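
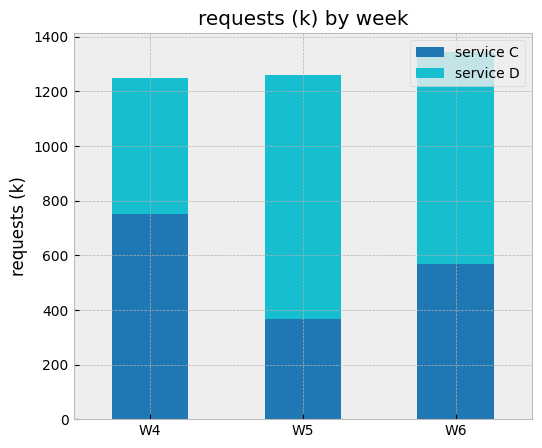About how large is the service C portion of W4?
≈ 800

service C top ≈ 800, bottom ≈ 0; segment ≈ 800.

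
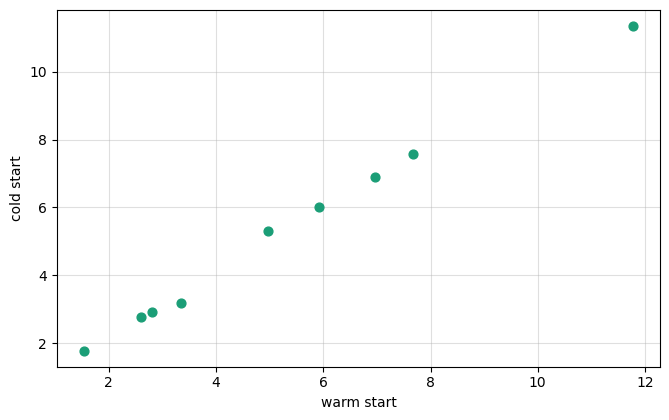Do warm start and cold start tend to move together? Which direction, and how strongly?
Points are positively correlated; strong (|r| ≈ 1.0).

positive, strong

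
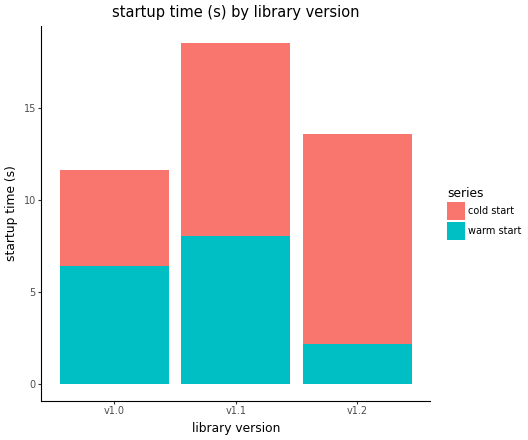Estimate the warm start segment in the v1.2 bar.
warm start top ≈ 2, bottom ≈ 0; segment ≈ 2.

≈ 2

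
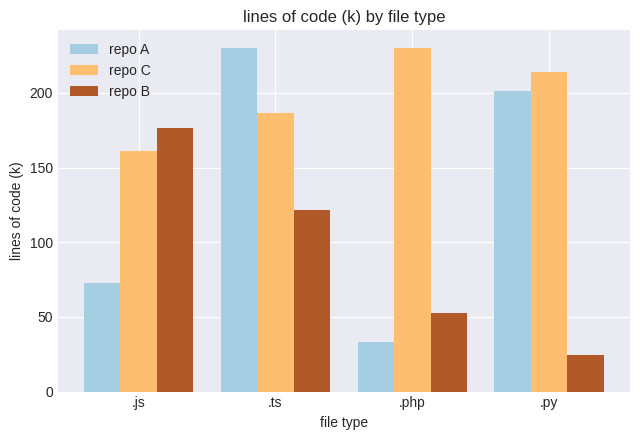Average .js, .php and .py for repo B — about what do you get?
≈ 87

(180 + 60 + 20) / 3 ≈ 87.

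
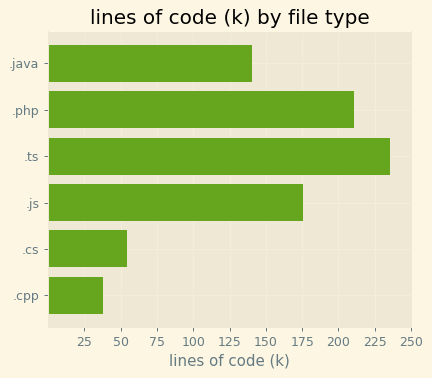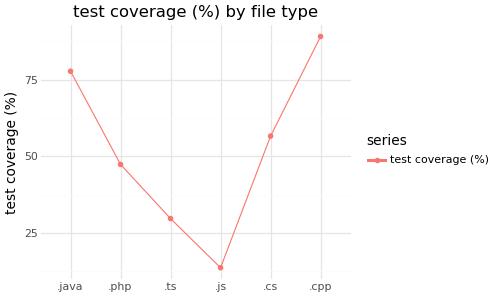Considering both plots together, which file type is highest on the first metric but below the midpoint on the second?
.ts

Chart 2 median test coverage (%) ≈ 50; below-median file types: .php, .ts, .js. Among those, .ts has the highest lines of code (k) (≈ 225).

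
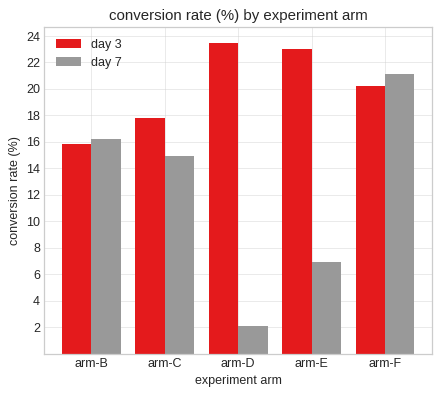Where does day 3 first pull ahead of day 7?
arm-B: day 3 ≈ 16 vs day 7 ≈ 16 (not yet); arm-C: day 3 ≈ 18 vs day 7 ≈ 14 (first crossover).

arm-C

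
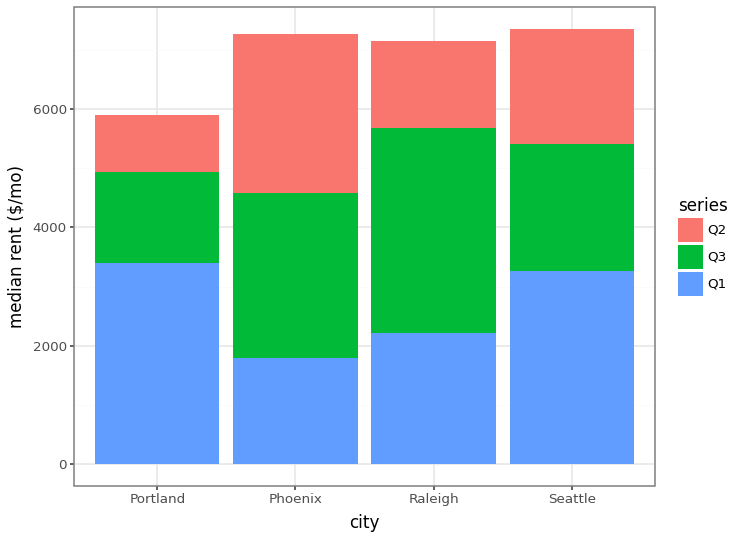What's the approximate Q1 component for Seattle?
Q1 top ≈ 3000, bottom ≈ 0; segment ≈ 3000.

≈ 3000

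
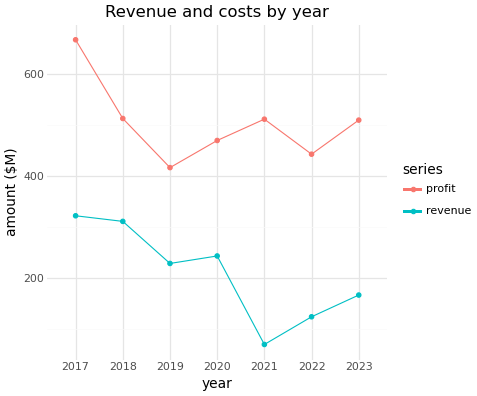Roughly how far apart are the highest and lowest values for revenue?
≈ 250

Max 2017 ≈ 300, min 2021 ≈ 50; range ≈ 250.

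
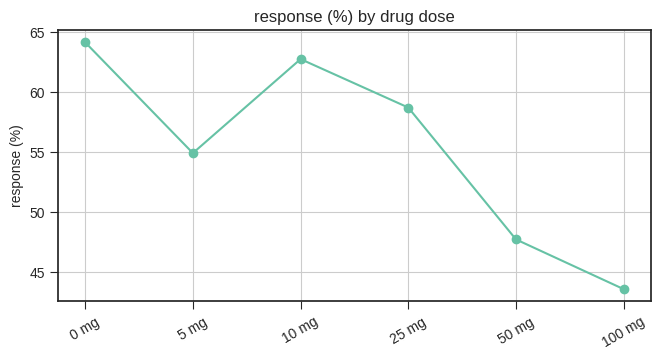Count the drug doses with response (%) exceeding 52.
Above 52: 0 mg, 5 mg, 10 mg, 25 mg.

4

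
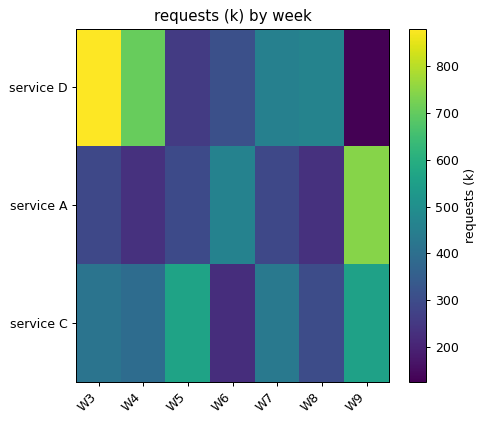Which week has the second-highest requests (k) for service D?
Top 3 for service D: W3 ≈ 900, W4 ≈ 700, W8 ≈ 500.

W4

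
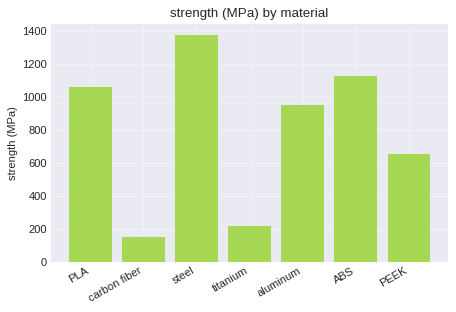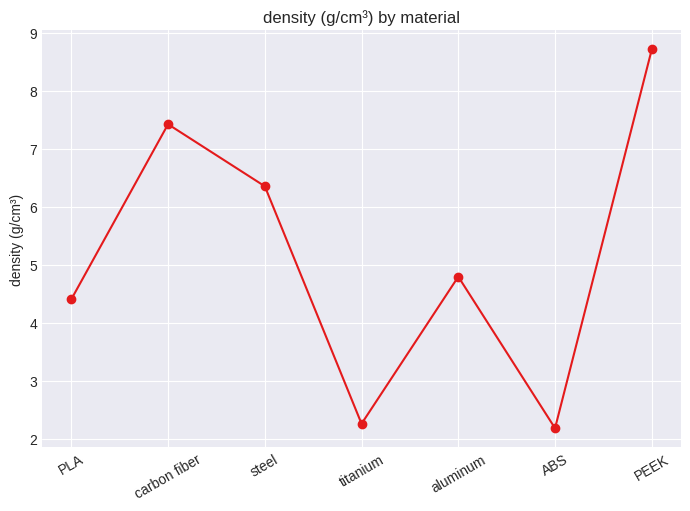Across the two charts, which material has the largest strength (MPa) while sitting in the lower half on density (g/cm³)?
ABS

Chart 2 median density (g/cm³) ≈ 5; below-median materials: PLA, titanium, ABS. Among those, ABS has the highest strength (MPa) (≈ 1200).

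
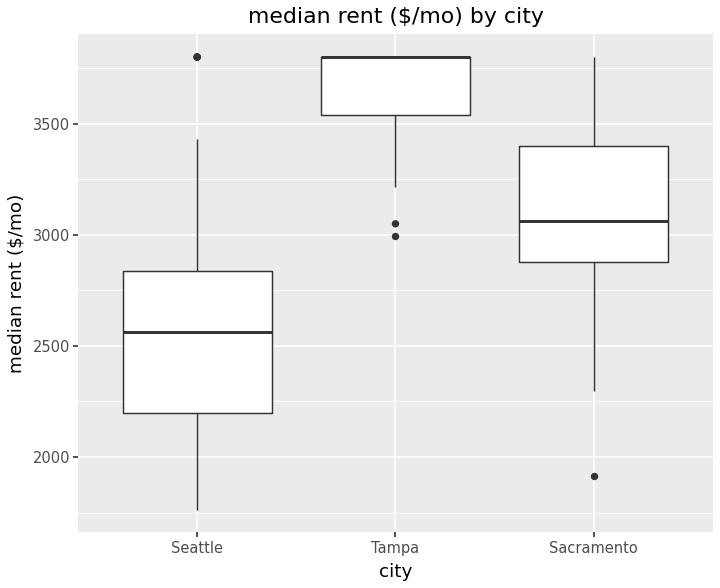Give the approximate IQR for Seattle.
≈ 600

Q3 ≈ 2800, Q1 ≈ 2200; IQR ≈ 600.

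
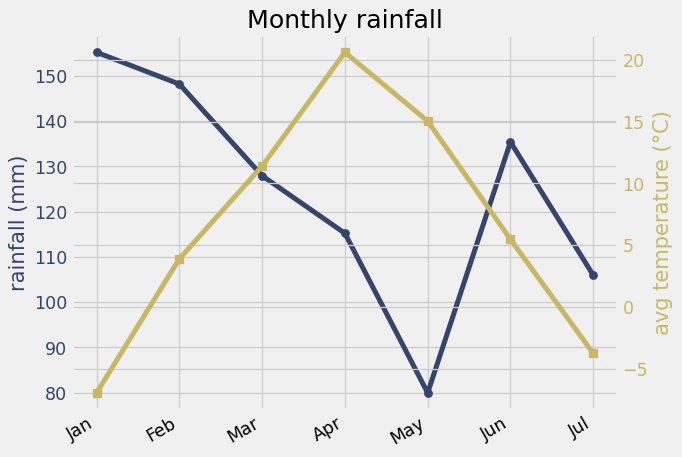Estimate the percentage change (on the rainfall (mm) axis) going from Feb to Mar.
≈ -13.3%

Feb ≈ 150, Mar ≈ 130; (130 − 150) / 150 ≈ -13.3%.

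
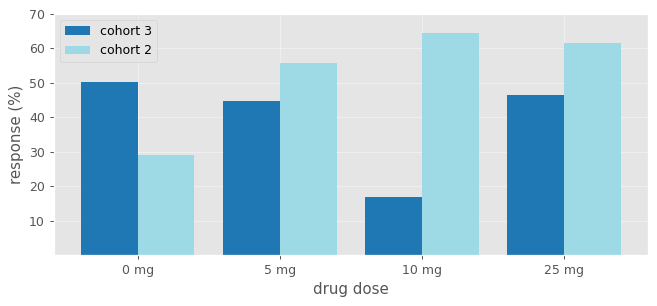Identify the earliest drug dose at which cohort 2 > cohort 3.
0 mg: cohort 2 ≈ 30 vs cohort 3 ≈ 50 (not yet); 5 mg: cohort 2 ≈ 60 vs cohort 3 ≈ 40 (first crossover).

5 mg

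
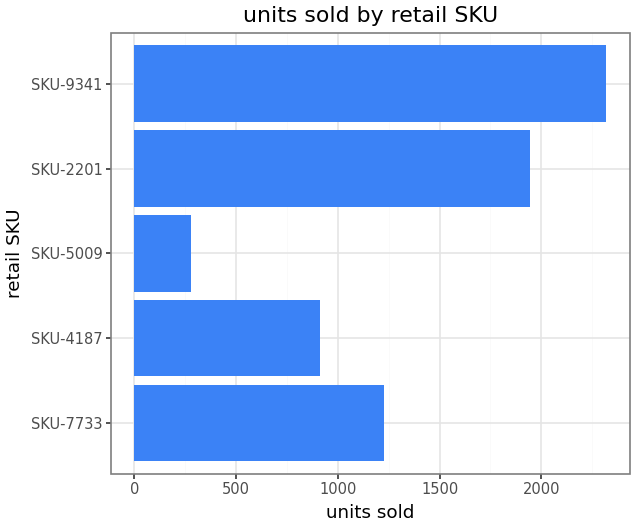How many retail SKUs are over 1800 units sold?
2

Above 1800: SKU-2201, SKU-9341.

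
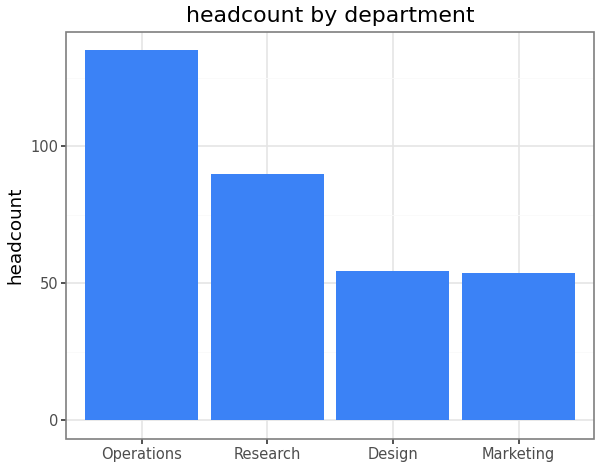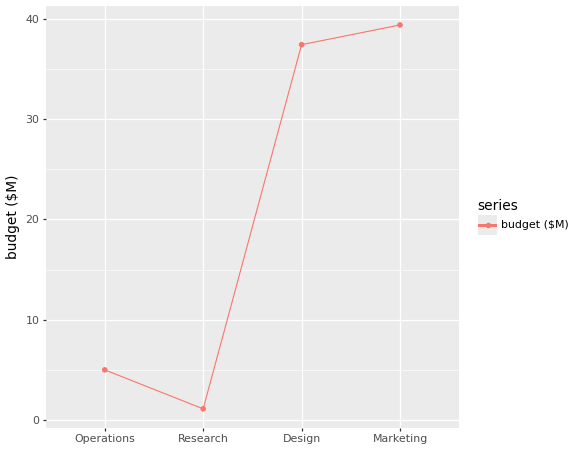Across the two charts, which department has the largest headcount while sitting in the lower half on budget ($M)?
Operations

Chart 2 median budget ($M) ≈ 20; below-median departments: Operations, Research. Among those, Operations has the highest headcount (≈ 140).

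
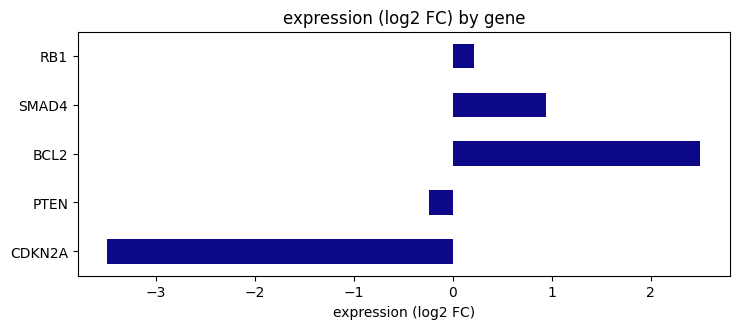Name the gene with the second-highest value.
Top 3: BCL2 ≈ 2.5, SMAD4 ≈ 1.0, RB1 ≈ 0.0.

SMAD4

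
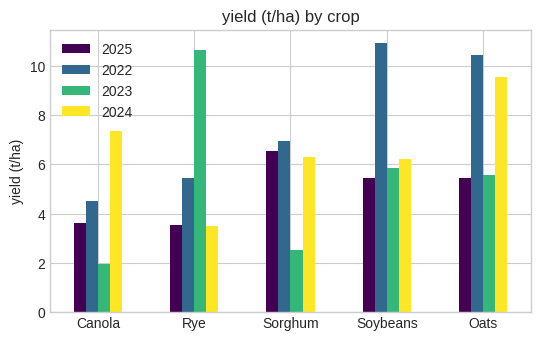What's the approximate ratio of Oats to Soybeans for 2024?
≈ 1.67×

Oats ≈ 10, Soybeans ≈ 6; 10/6 ≈ 1.67.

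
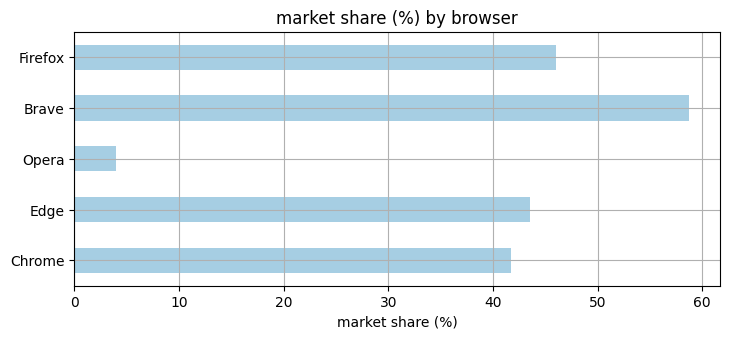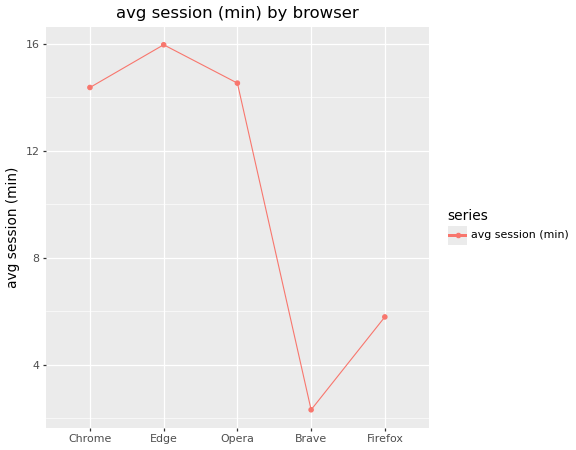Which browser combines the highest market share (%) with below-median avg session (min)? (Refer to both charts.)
Chart 2 median avg session (min) ≈ 14; below-median browsers: Brave, Firefox. Among those, Brave has the highest market share (%) (≈ 60).

Brave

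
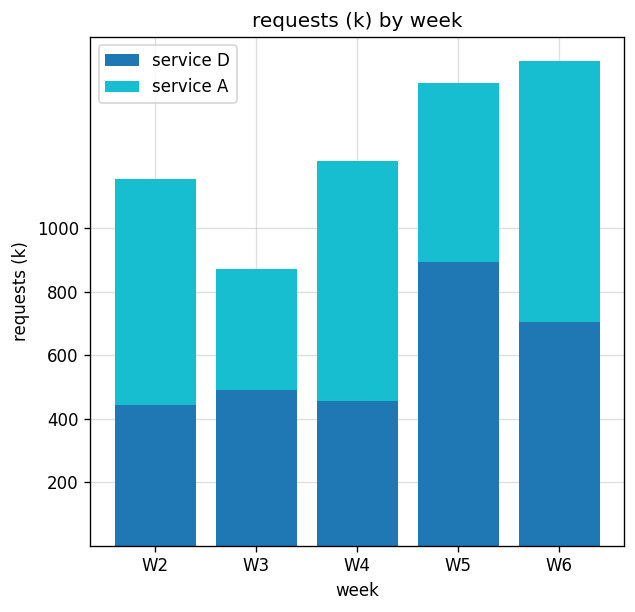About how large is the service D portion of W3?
service D top ≈ 400, bottom ≈ 0; segment ≈ 400.

≈ 400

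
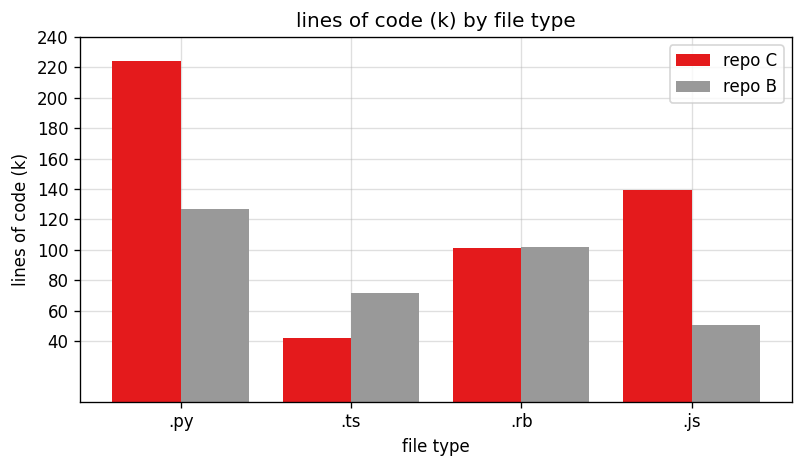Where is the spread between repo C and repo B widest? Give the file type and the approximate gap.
.py: repo C ≈ 220, repo B ≈ 120 → gap ≈ 100. Next-largest (.js) is only ≈ 80.

.py, ≈ 100 k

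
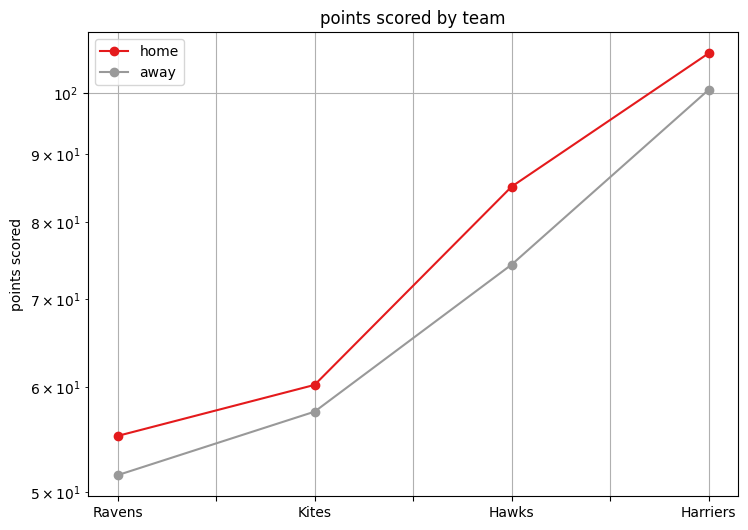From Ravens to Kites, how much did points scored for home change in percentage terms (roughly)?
Ravens ≈ 55, Kites ≈ 60; (60 − 55) / 55 ≈ +9.1%.

≈ +9.1%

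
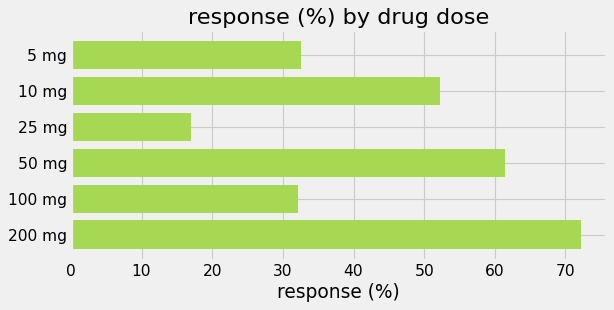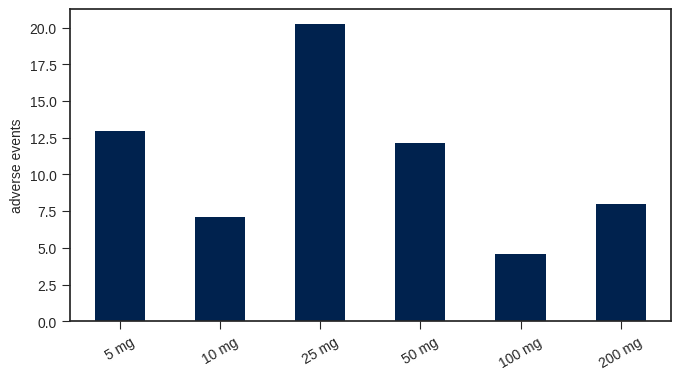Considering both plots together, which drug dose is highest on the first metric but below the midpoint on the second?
Chart 2 median adverse events ≈ 10; below-median drug doses: 10 mg, 100 mg, 200 mg. Among those, 200 mg has the highest response (%) (≈ 70).

200 mg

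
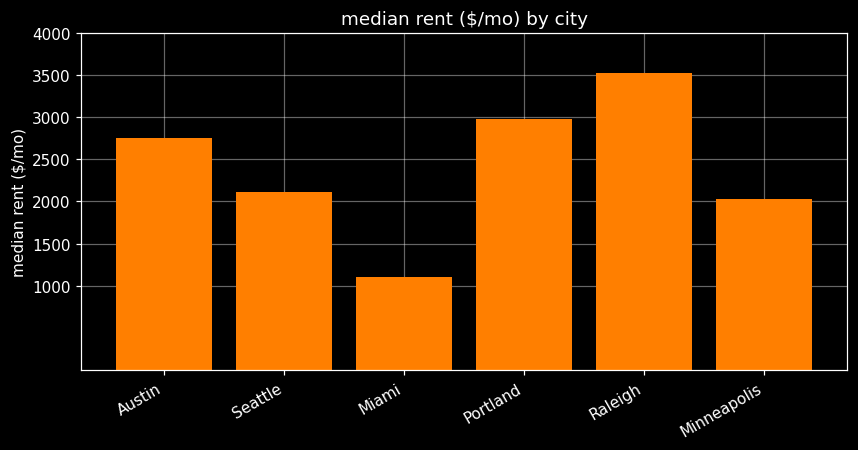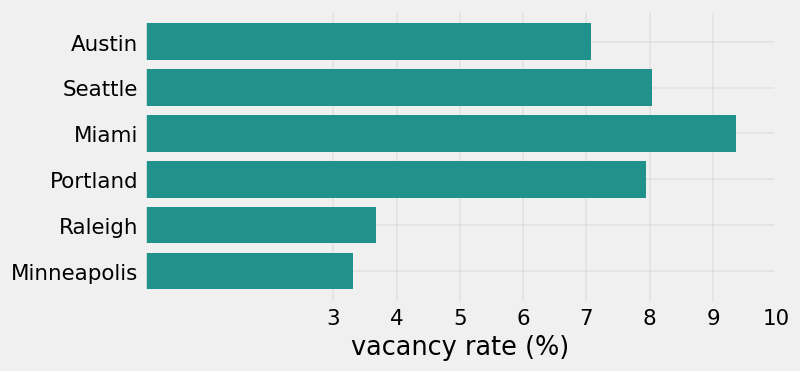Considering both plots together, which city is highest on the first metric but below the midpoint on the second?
Raleigh

Chart 2 median vacancy rate (%) ≈ 8; below-median cities: Austin, Raleigh, Minneapolis. Among those, Raleigh has the highest median rent ($/mo) (≈ 3500).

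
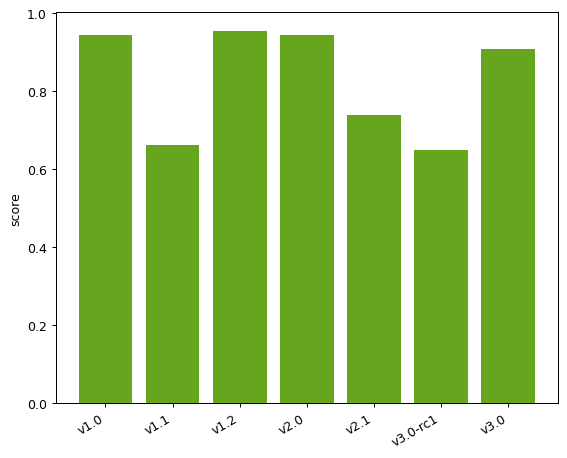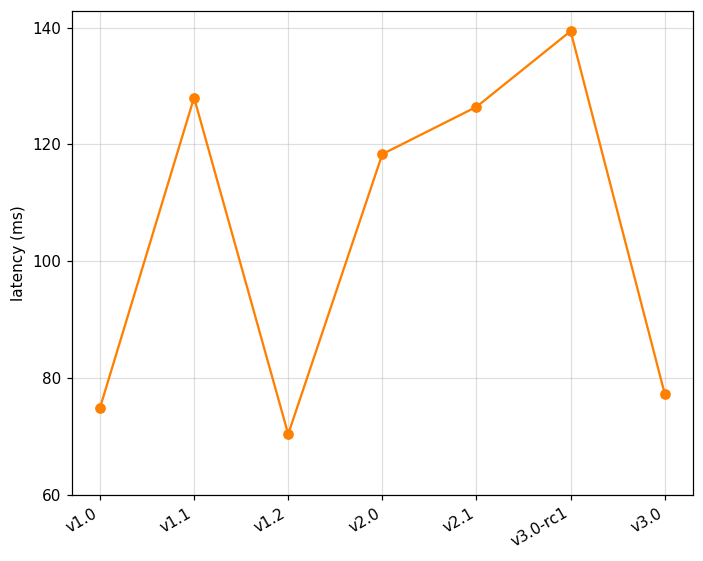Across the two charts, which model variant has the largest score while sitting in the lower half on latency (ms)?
Chart 2 median latency (ms) ≈ 120; below-median model variants: v1.0, v1.2, v3.0. Among those, v1.2 has the highest score (≈ 1).

v1.2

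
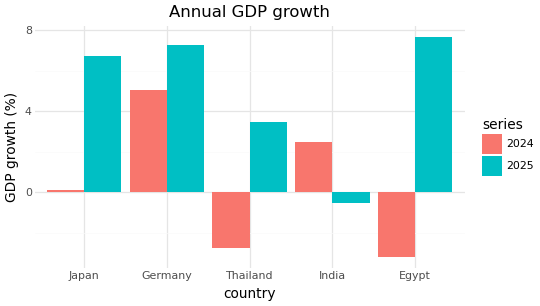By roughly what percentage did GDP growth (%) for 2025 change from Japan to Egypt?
≈ +14.3%

Japan ≈ 7, Egypt ≈ 8; (8 − 7) / 7 ≈ +14.3%.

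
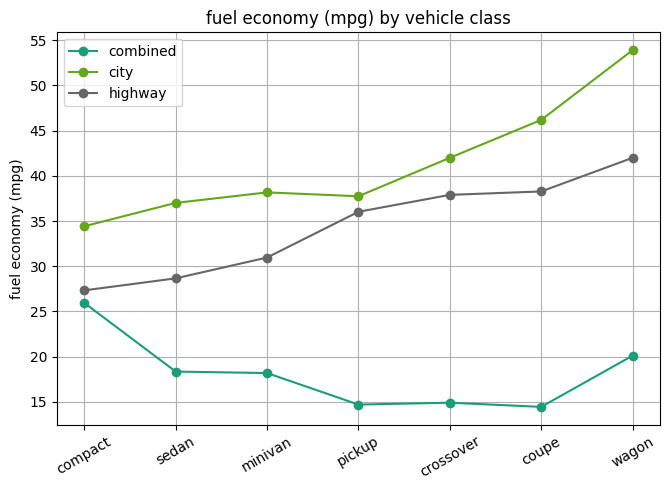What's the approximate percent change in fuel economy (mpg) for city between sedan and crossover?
≈ +14.3%

sedan ≈ 35, crossover ≈ 40; (40 − 35) / 35 ≈ +14.3%.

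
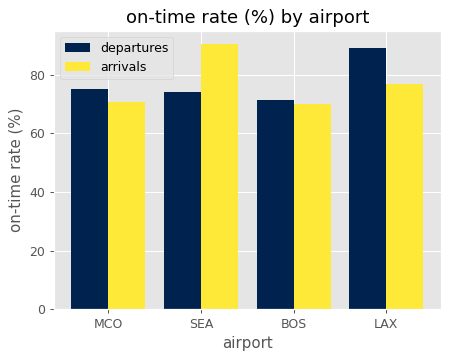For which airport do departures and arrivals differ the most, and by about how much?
SEA: departures ≈ 70, arrivals ≈ 90 → gap ≈ 20. Next-largest (LAX) is only ≈ 10.

SEA, ≈ 20 %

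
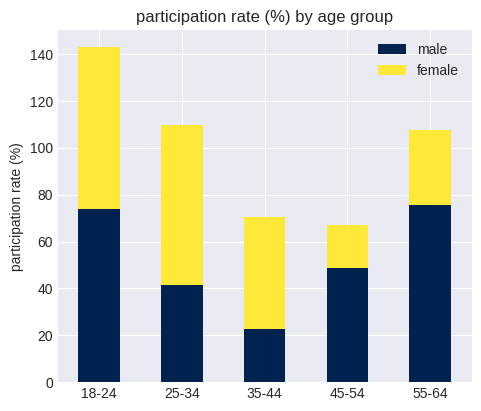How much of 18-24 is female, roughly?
female top ≈ 140, bottom ≈ 80; segment ≈ 60.

≈ 60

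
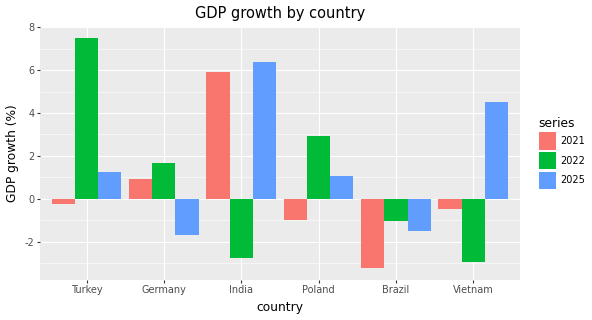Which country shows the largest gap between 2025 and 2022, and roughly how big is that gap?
India: 2025 ≈ 6, 2022 ≈ -3 → gap ≈ 9. Next-largest (Vietnam) is only ≈ 8.

India, ≈ 9 %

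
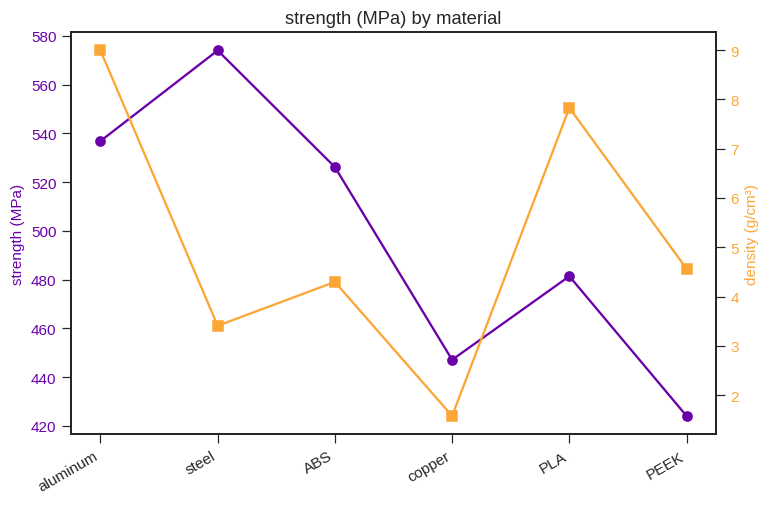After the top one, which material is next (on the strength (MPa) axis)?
aluminum

Top 3 (on the strength (MPa) axis): steel ≈ 580, aluminum ≈ 540, ABS ≈ 520.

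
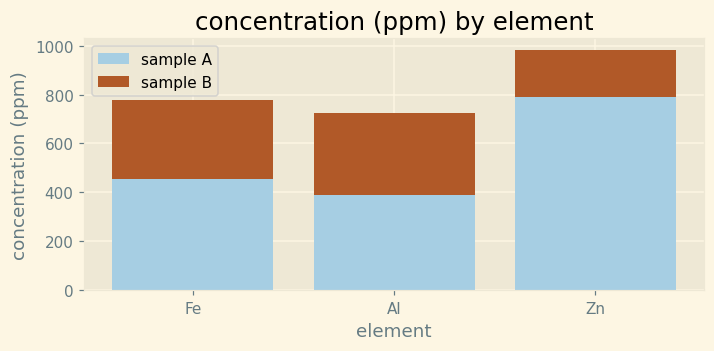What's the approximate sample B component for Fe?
sample B top ≈ 800, bottom ≈ 500; segment ≈ 300.

≈ 300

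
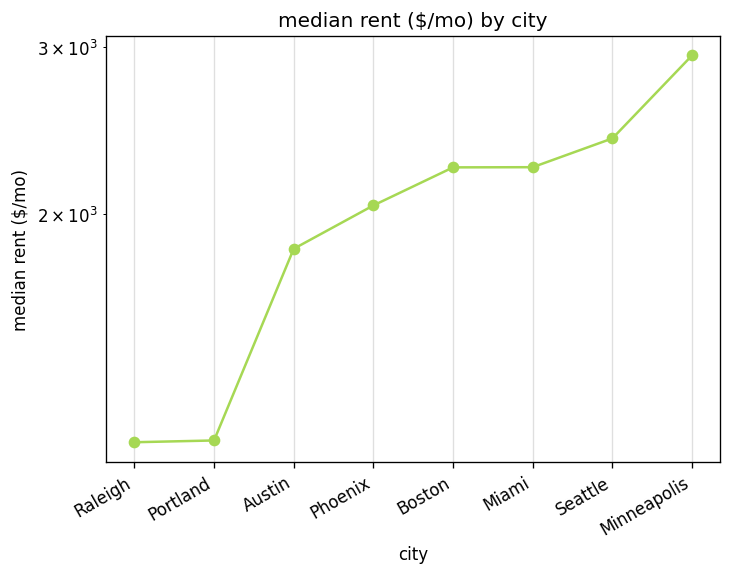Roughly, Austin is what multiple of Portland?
Austin ≈ 1800, Portland ≈ 1200; 1800/1200 ≈ 1.5.

≈ 1.5×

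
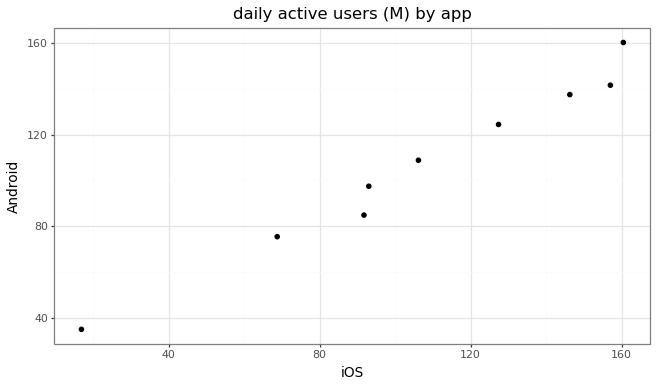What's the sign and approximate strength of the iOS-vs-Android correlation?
positive, strong

Points are positively correlated; strong (|r| ≈ 1.0).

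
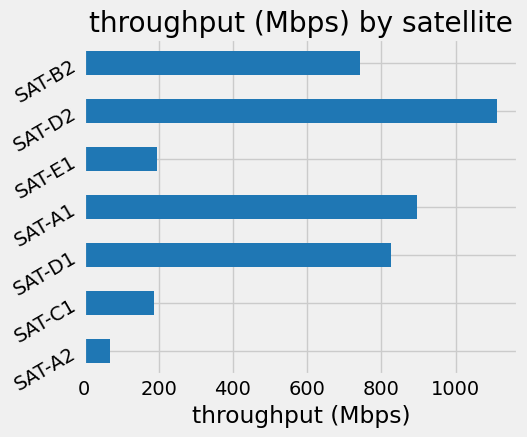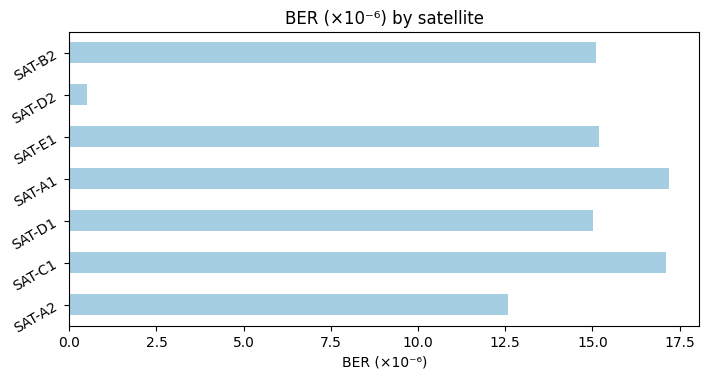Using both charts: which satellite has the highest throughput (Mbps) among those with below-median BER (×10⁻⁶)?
Chart 2 median BER (×10⁻⁶) ≈ 16; below-median satellites: SAT-A2, SAT-D1, SAT-D2. Among those, SAT-D2 has the highest throughput (Mbps) (≈ 1200).

SAT-D2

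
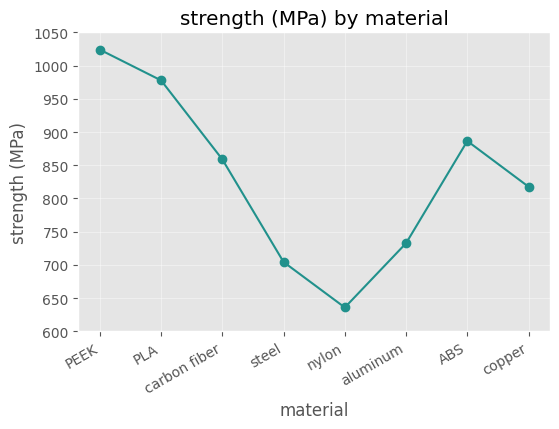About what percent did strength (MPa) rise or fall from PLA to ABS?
PLA ≈ 1000, ABS ≈ 900; (900 − 1000) / 1000 ≈ -10%.

≈ -10%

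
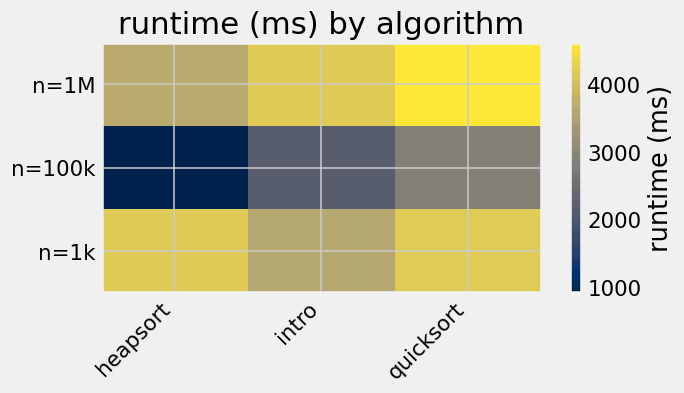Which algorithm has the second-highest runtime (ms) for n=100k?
intro

Top 3 for n=100k: quicksort ≈ 3000, intro ≈ 2000, heapsort ≈ 1000.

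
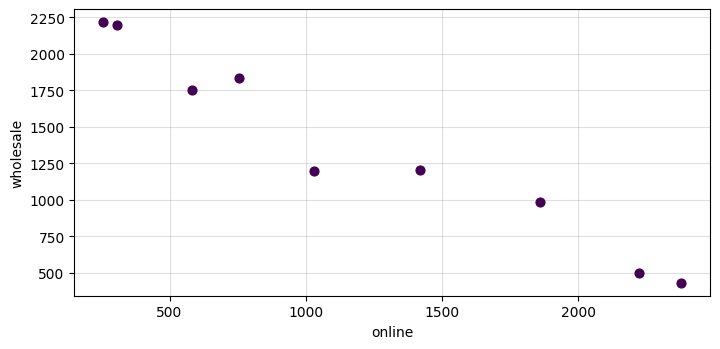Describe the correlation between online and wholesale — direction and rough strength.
negative, strong

Points are negatively correlated; strong (|r| ≈ 1.0).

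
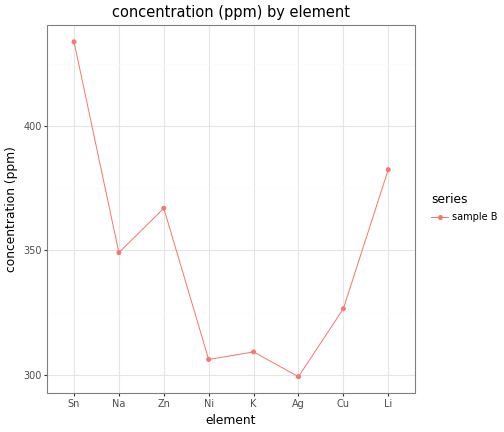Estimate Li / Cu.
≈ 1.19×

Li ≈ 380, Cu ≈ 320; 380/320 ≈ 1.19.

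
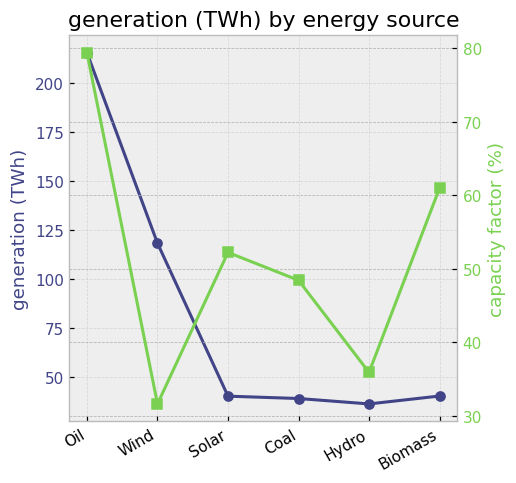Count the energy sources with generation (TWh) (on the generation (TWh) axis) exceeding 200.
Above 200: Oil.

1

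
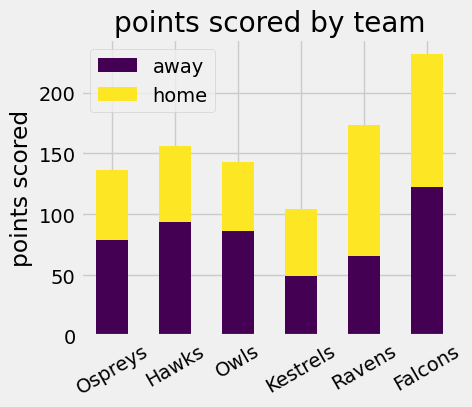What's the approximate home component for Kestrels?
home top ≈ 100, bottom ≈ 40; segment ≈ 60.

≈ 60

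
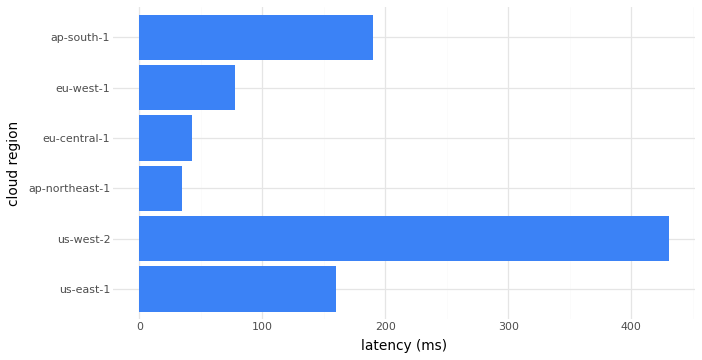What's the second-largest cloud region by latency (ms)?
Top 3: us-west-2 ≈ 450, ap-south-1 ≈ 200, us-east-1 ≈ 150.

ap-south-1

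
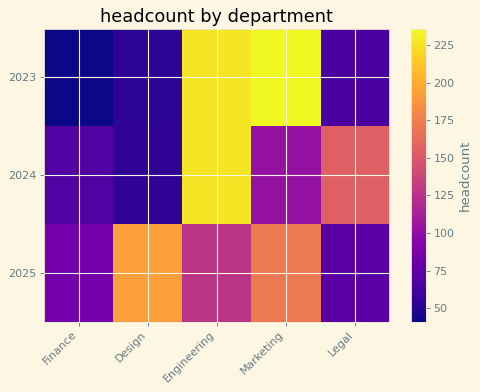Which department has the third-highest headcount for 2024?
Marketing

Top 4 for 2024: Engineering ≈ 220, Legal ≈ 160, Marketing ≈ 100, Finance ≈ 60.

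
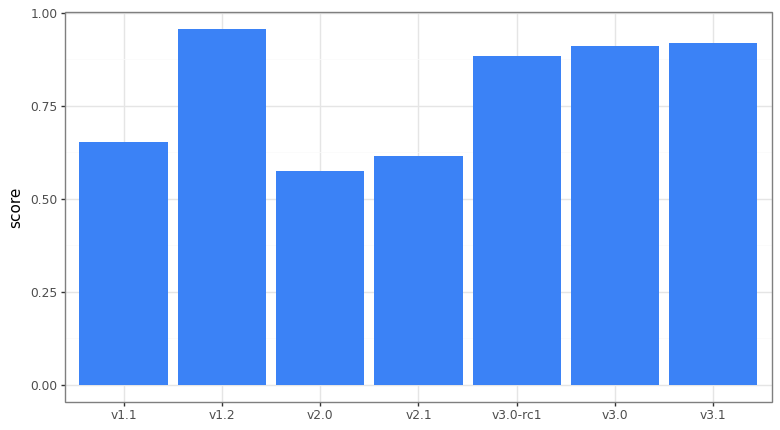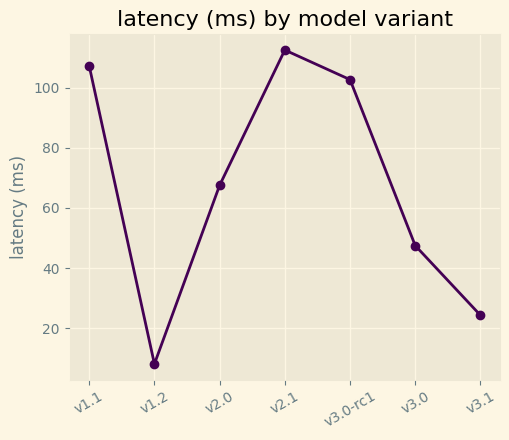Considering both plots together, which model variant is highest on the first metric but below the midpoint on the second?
Chart 2 median latency (ms) ≈ 60; below-median model variants: v1.2, v3.0, v3.1. Among those, v1.2 has the highest score (≈ 1).

v1.2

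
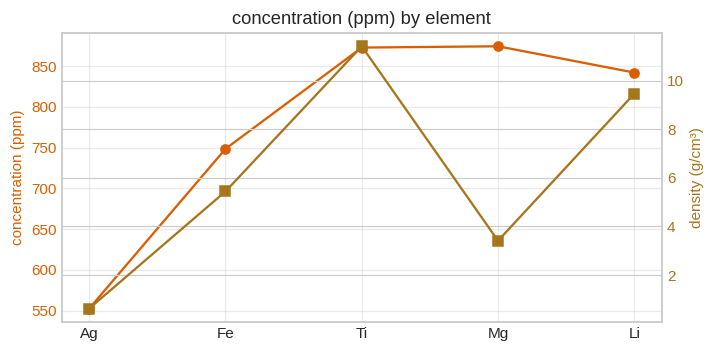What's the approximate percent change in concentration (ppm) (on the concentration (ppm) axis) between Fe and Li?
Fe ≈ 750, Li ≈ 850; (850 − 750) / 750 ≈ +13.3%.

≈ +13.3%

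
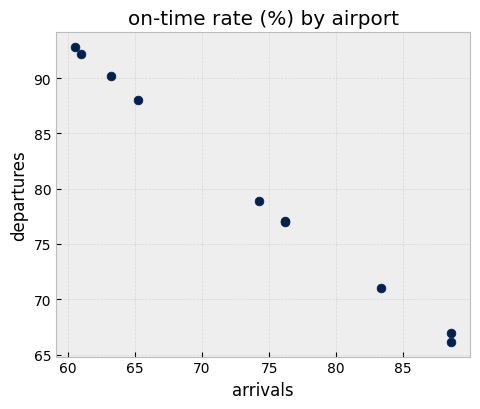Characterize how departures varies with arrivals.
negative, strong

Points are negatively correlated; strong (|r| ≈ 1.0).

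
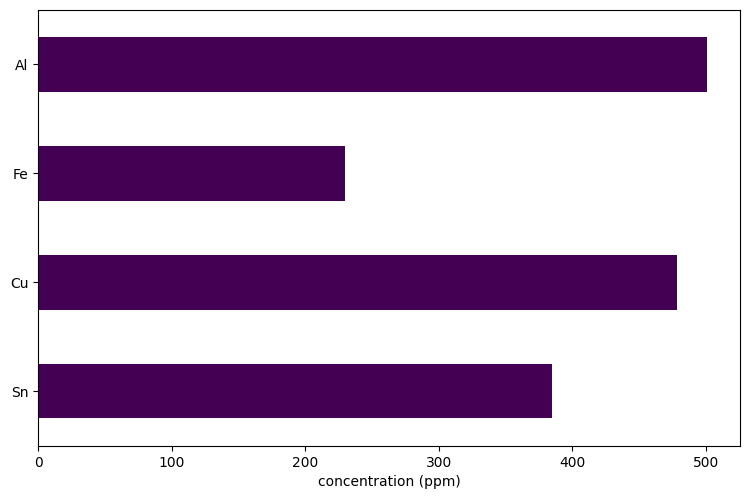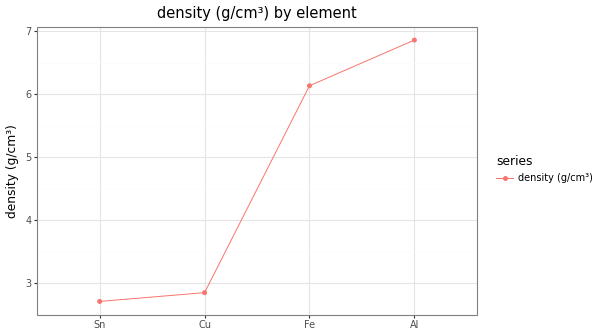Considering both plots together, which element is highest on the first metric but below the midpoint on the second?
Chart 2 median density (g/cm³) ≈ 4; below-median elements: Sn, Cu. Among those, Cu has the highest concentration (ppm) (≈ 500).

Cu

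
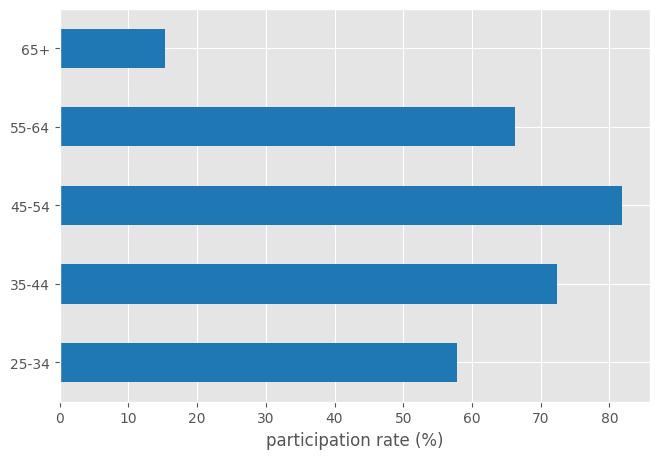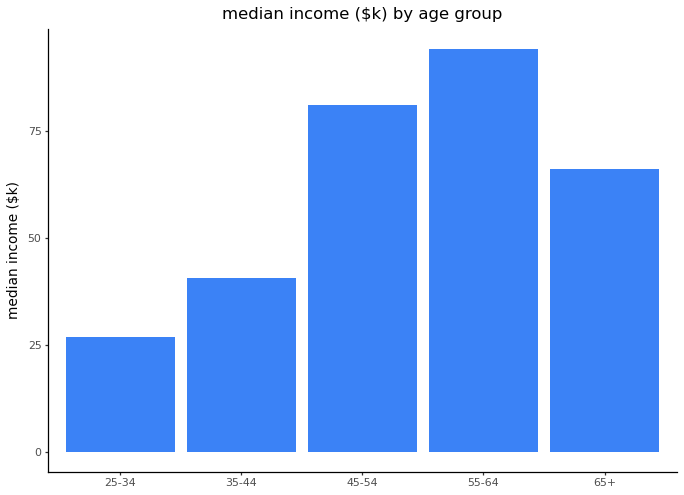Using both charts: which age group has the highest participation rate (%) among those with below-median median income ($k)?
Chart 2 median median income ($k) ≈ 70; below-median age groups: 25-34, 35-44. Among those, 35-44 has the highest participation rate (%) (≈ 70).

35-44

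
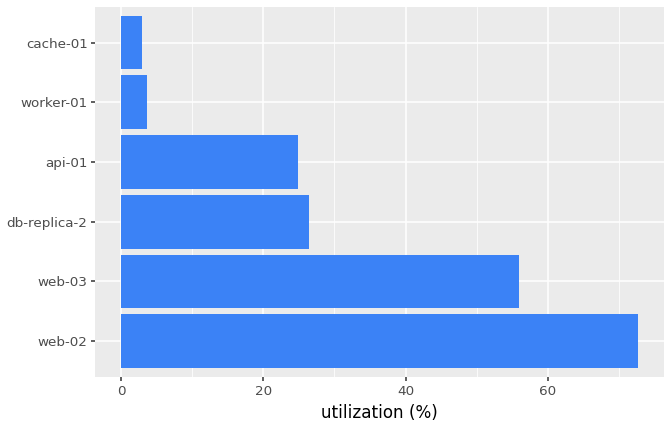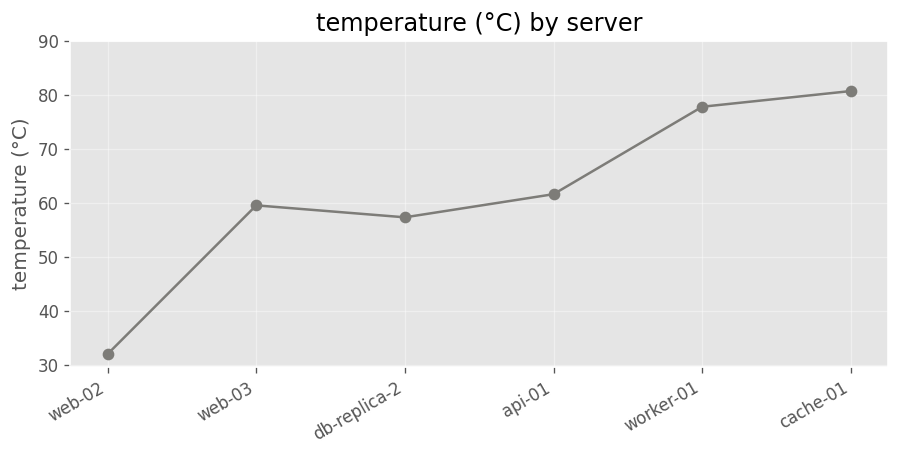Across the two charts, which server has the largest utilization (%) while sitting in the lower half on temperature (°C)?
Chart 2 median temperature (°C) ≈ 60; below-median servers: web-02, web-03, db-replica-2. Among those, web-02 has the highest utilization (%) (≈ 70).

web-02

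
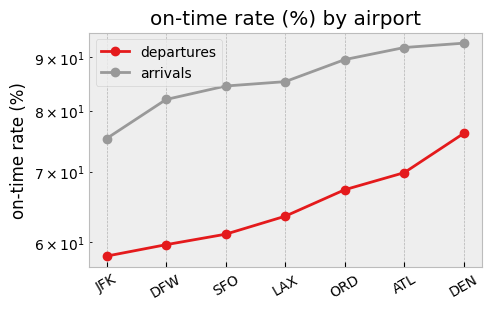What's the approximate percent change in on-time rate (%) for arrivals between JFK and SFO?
JFK ≈ 75, SFO ≈ 85; (85 − 75) / 75 ≈ +13.3%.

≈ +13.3%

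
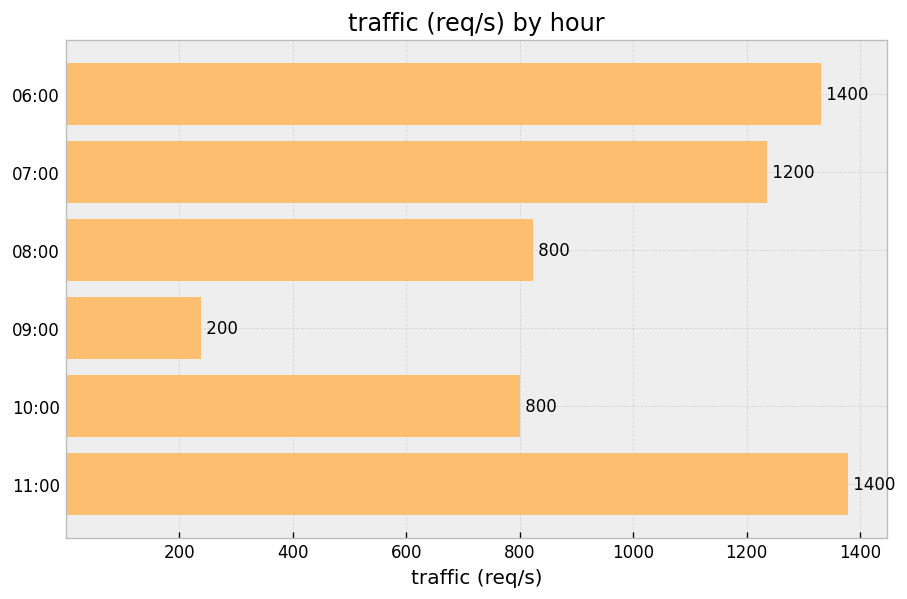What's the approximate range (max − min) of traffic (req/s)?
≈ 1200

Max 11:00 ≈ 1400, min 09:00 ≈ 200; range ≈ 1200.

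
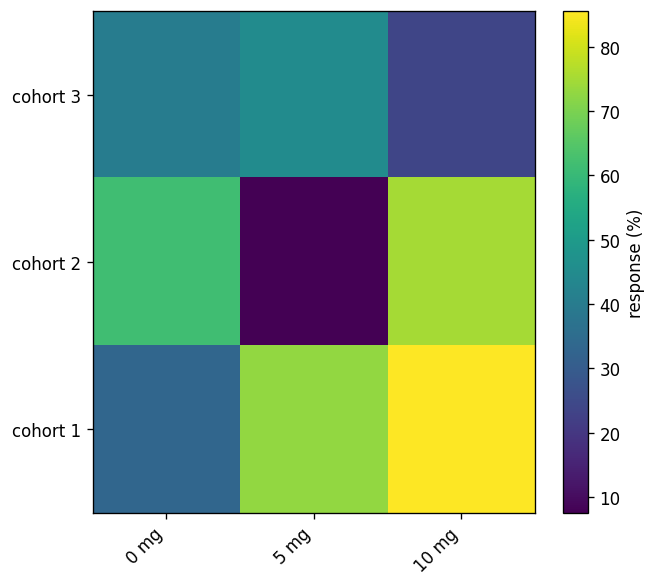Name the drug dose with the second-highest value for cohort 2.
Top 3 for cohort 2: 10 mg ≈ 80, 0 mg ≈ 60, 5 mg ≈ 10.

0 mg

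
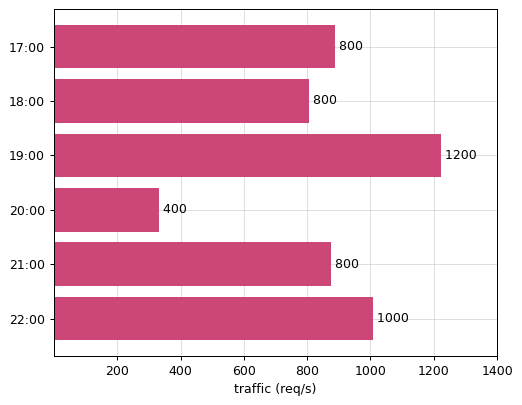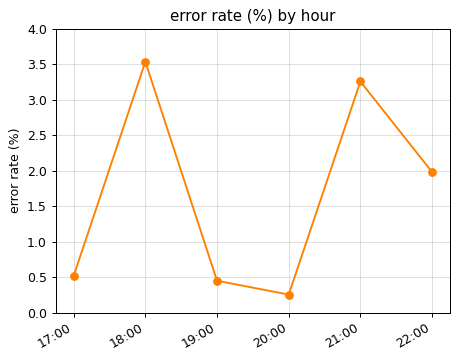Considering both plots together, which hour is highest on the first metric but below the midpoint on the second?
Chart 2 median error rate (%) ≈ 1.5; below-median hours: 17:00, 19:00, 20:00. Among those, 19:00 has the highest traffic (req/s) (≈ 1200).

19:00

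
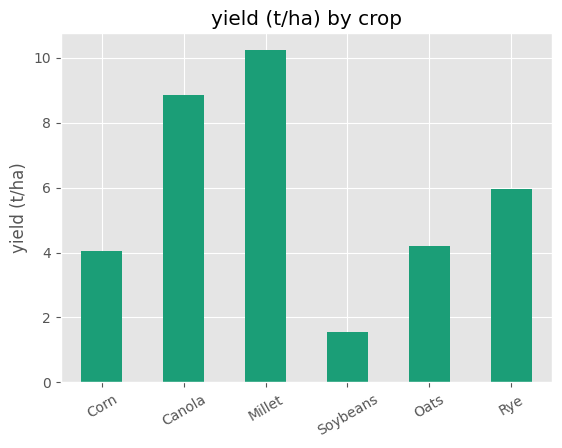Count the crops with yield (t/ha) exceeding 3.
5

Above 3: Corn, Canola, Millet, Oats, Rye.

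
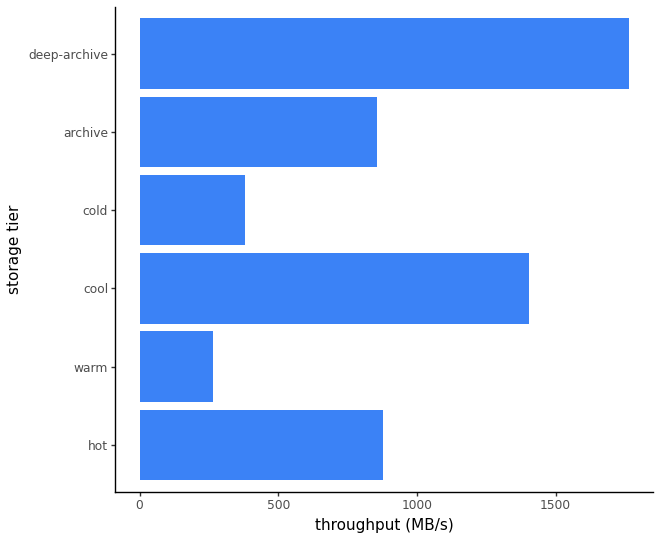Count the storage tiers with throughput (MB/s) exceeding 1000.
2

Above 1000: cool, deep-archive.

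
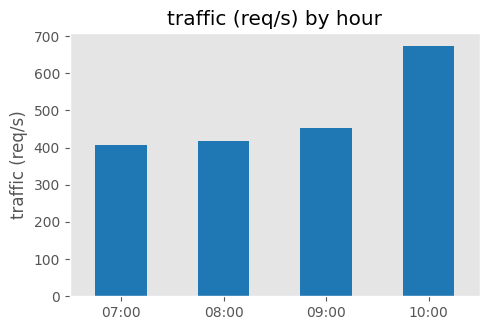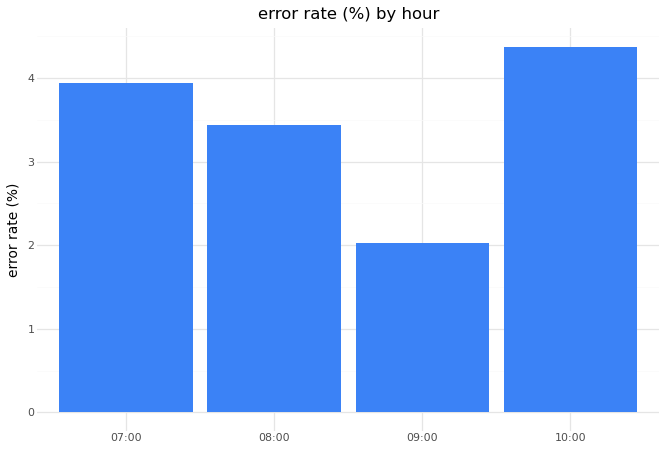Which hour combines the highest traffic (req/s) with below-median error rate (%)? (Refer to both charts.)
Chart 2 median error rate (%) ≈ 3.5; below-median hours: 08:00, 09:00. Among those, 09:00 has the highest traffic (req/s) (≈ 500).

09:00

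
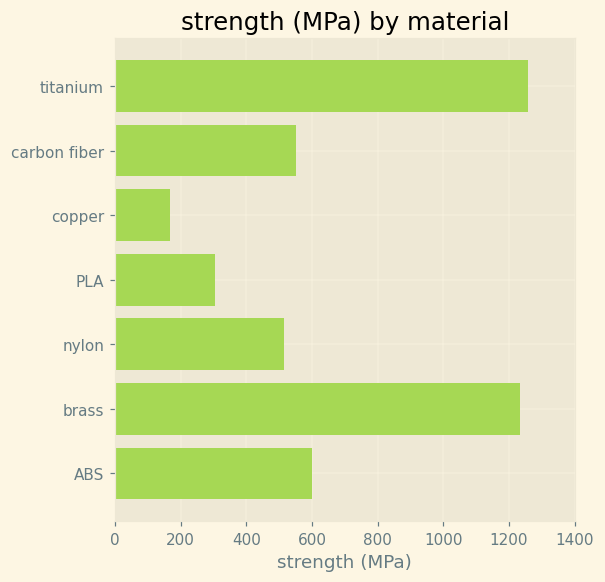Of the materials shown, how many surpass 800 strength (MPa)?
Above 800: titanium, brass.

2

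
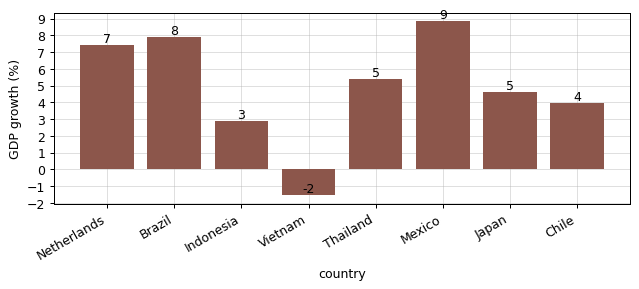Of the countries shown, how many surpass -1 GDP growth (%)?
Above -1: Netherlands, Brazil, Indonesia, Thailand, Mexico, Japan, Chile.

7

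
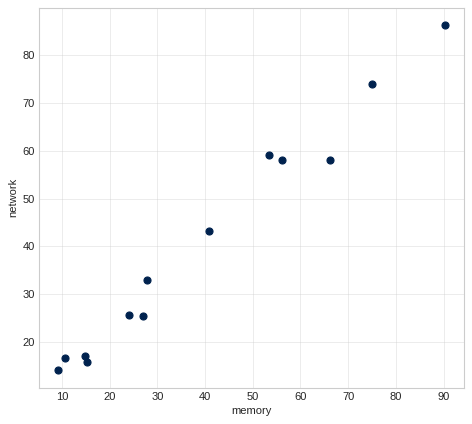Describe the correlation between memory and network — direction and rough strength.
positive, strong

Points are positively correlated; strong (|r| ≈ 1.0).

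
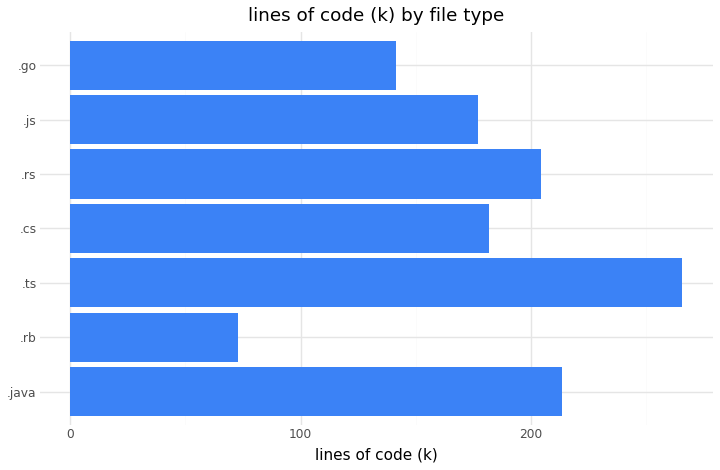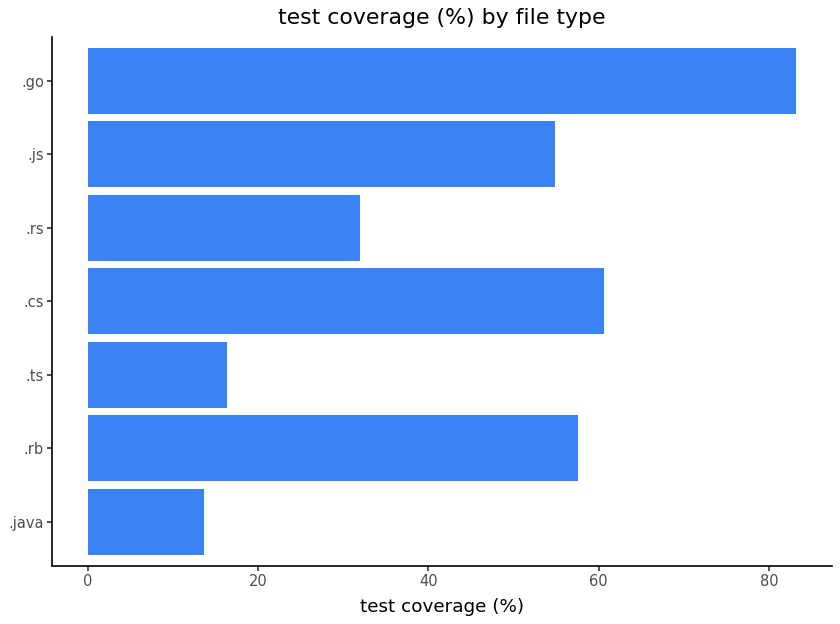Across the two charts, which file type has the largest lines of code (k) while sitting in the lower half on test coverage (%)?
Chart 2 median test coverage (%) ≈ 50; below-median file types: .java, .ts, .rs. Among those, .ts has the highest lines of code (k) (≈ 275).

.ts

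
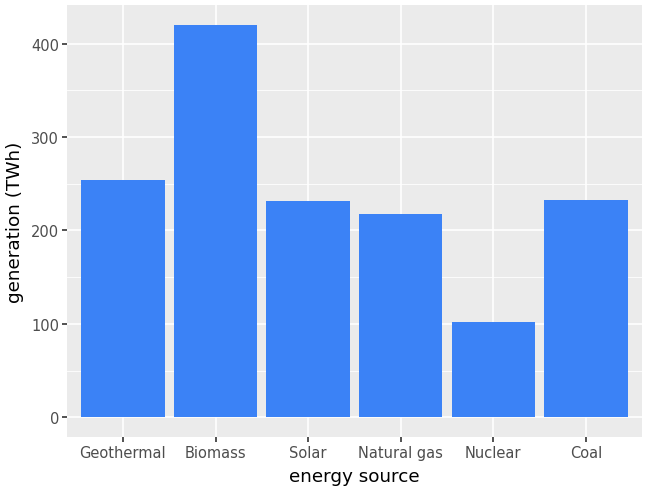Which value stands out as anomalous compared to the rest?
Biomass ≈ 400; the rest sit between ≈ 100 and ≈ 250.

Biomass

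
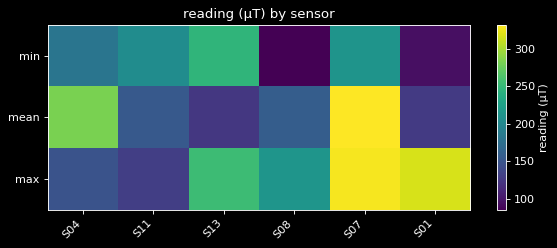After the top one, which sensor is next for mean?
S04

Top 3 for mean: S07 ≈ 325, S04 ≈ 275, S08 ≈ 150.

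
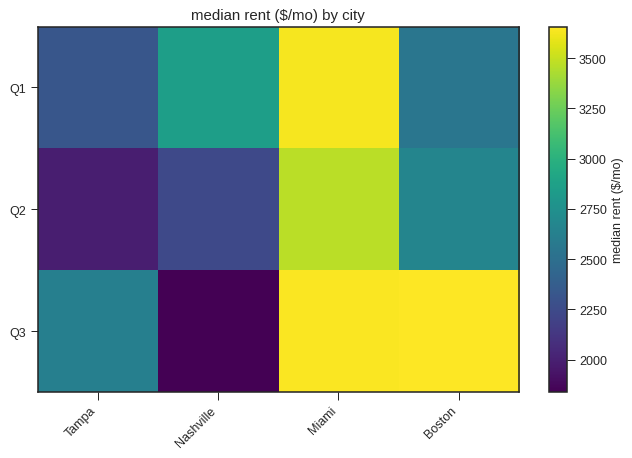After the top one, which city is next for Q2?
Boston

Top 3 for Q2: Miami ≈ 3400, Boston ≈ 2600, Nashville ≈ 2200.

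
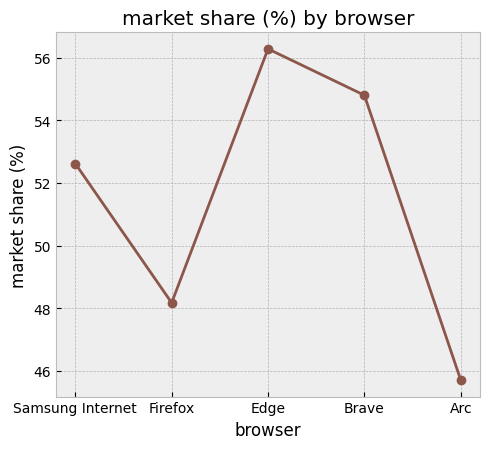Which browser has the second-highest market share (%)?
Top 3: Edge ≈ 56, Brave ≈ 55, Samsung Internet ≈ 53.

Brave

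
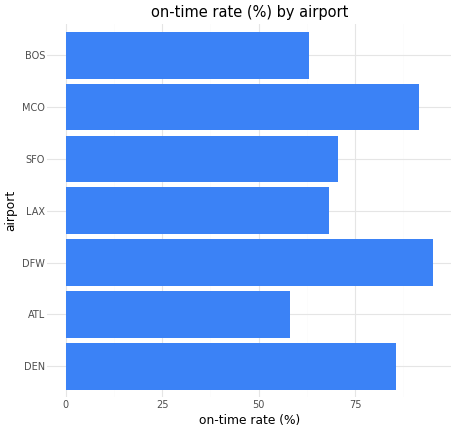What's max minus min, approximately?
≈ 40

Max DFW ≈ 100, min ATL ≈ 60; range ≈ 40.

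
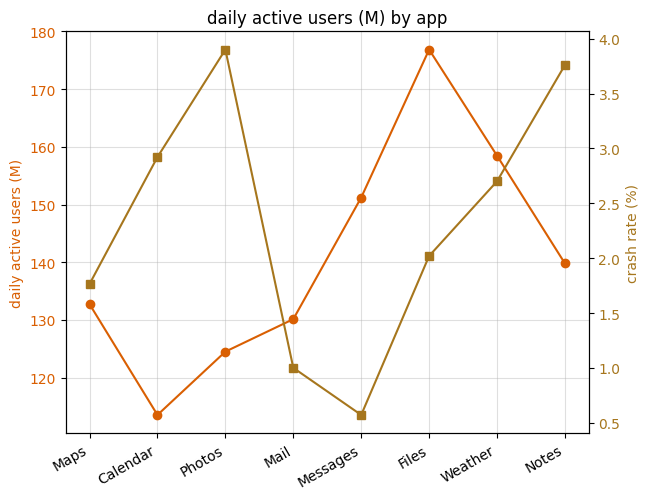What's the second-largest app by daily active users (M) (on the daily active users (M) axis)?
Top 3 (on the daily active users (M) axis): Files ≈ 180, Weather ≈ 160, Messages ≈ 150.

Weather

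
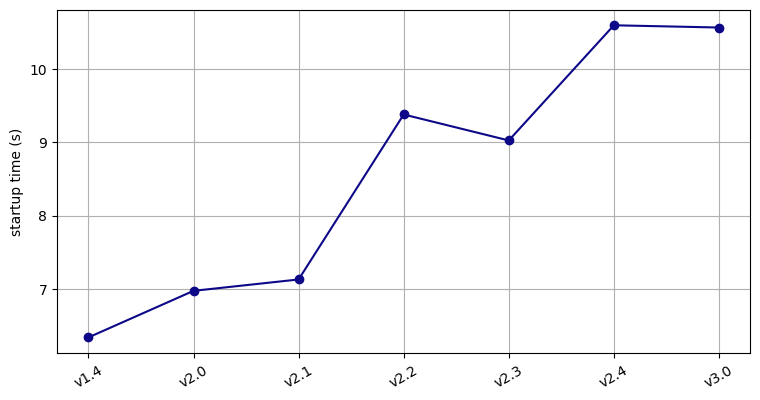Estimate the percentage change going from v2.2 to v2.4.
v2.2 ≈ 9.5, v2.4 ≈ 10.5; (10.5 − 9.5) / 9.5 ≈ +10.5%.

≈ +10.5%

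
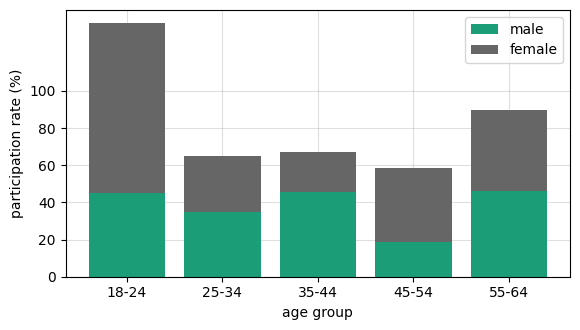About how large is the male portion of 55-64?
male top ≈ 40, bottom ≈ 0; segment ≈ 40.

≈ 40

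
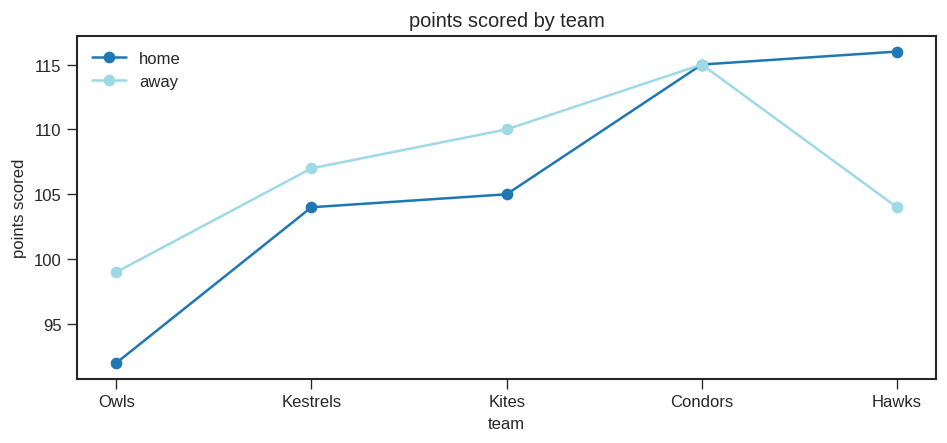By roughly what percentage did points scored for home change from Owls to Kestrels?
Owls ≈ 92, Kestrels ≈ 104; (104 − 92) / 92 ≈ +13%.

≈ +13%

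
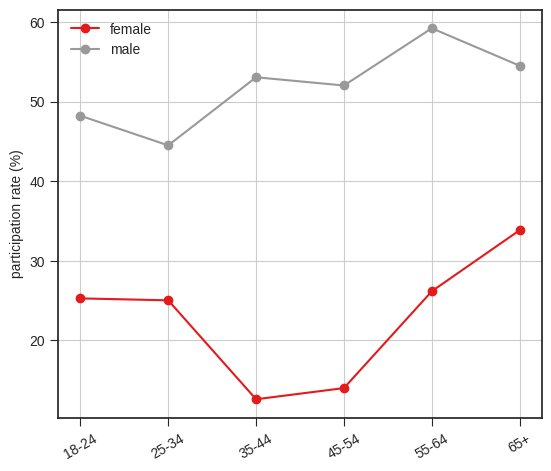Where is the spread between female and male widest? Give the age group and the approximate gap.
35-44: female ≈ 15, male ≈ 55 → gap ≈ 40. Next-largest (45-54) is only ≈ 35.

35-44, ≈ 40 %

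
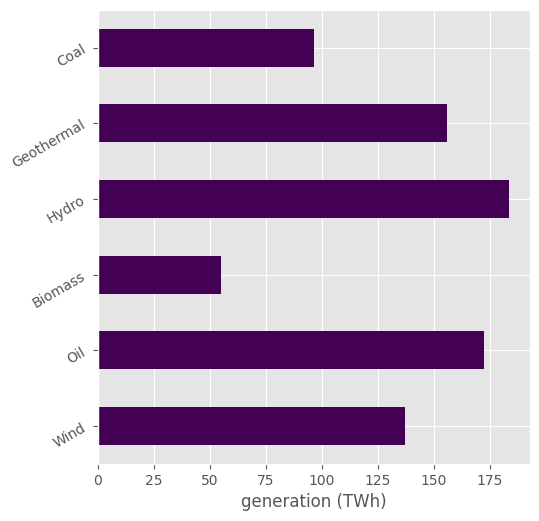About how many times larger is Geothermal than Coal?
≈ 1.6×

Geothermal ≈ 160, Coal ≈ 100; 160/100 ≈ 1.6.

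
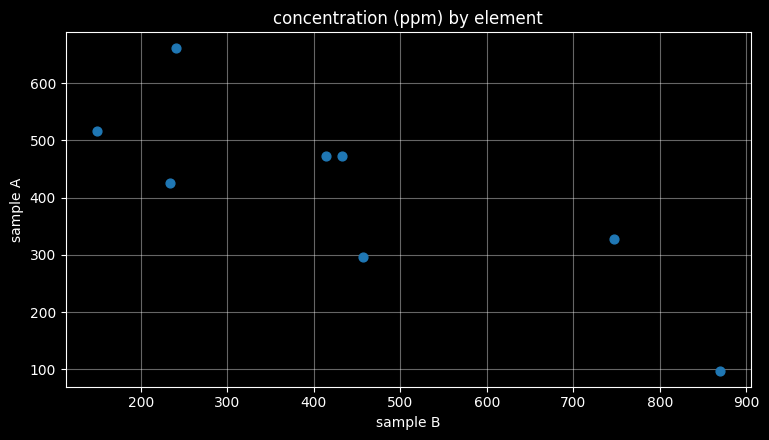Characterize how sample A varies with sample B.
negative, strong

Points are negatively correlated; strong (|r| ≈ 0.8).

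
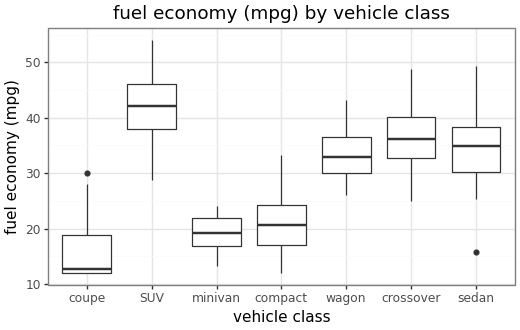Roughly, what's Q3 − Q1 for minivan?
Q3 ≈ 20, Q1 ≈ 15; IQR ≈ 5.

≈ 5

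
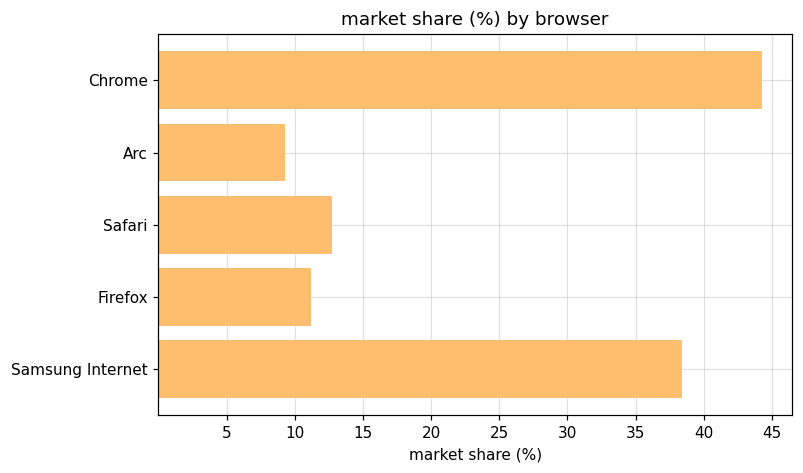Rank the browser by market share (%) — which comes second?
Samsung Internet

Top 3: Chrome ≈ 45, Samsung Internet ≈ 40, Safari ≈ 15.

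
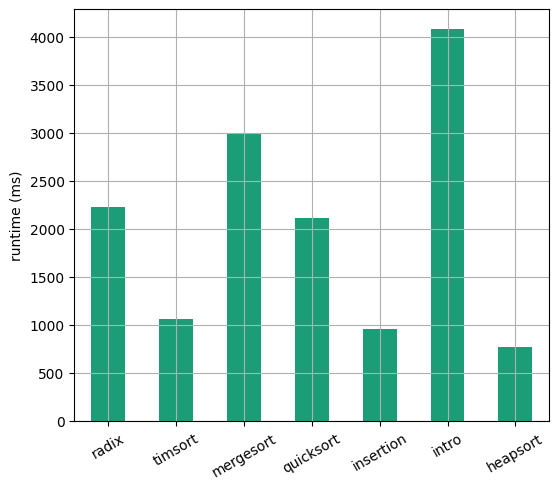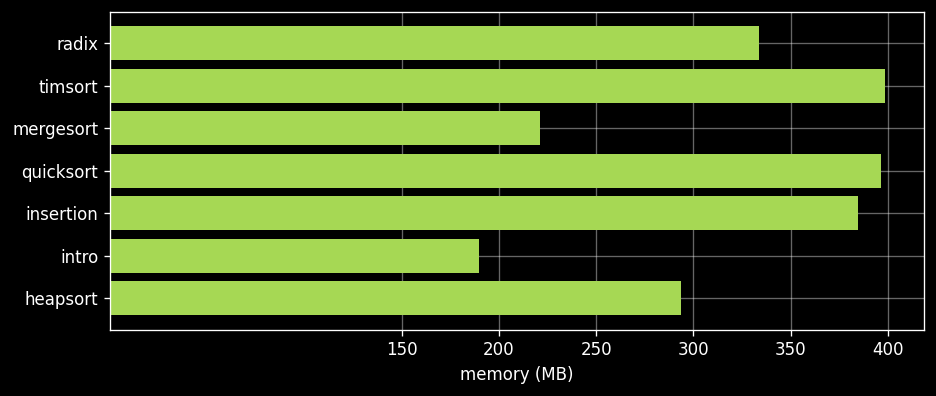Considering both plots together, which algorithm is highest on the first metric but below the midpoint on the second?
intro

Chart 2 median memory (MB) ≈ 350; below-median algorithms: mergesort, intro, heapsort. Among those, intro has the highest runtime (ms) (≈ 4000).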